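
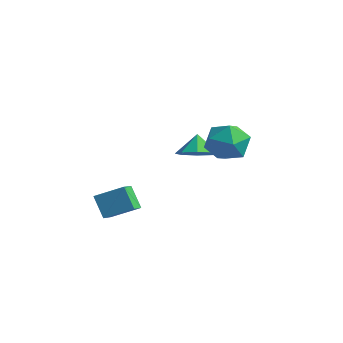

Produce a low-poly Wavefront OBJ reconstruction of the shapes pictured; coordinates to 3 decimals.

v -2.221 3.024 -1.438
v -1.624 2.423 -0.906
v -2.639 3.456 -0.482
v -1.296 3.095 -1.066
v -1.509 3.726 -1.444
v -2.139 3.945 -1.819
v -2.818 3.625 -1.97
v -3.146 2.952 -1.81
v -2.933 2.322 -1.432
v -2.303 2.103 -1.058
v -0.323 2.594 0.256
v 0.284 2.933 1.166
v 0.816 1.147 0.034
v 1.423 1.486 0.944
v 0.36 1.082 1.084
v -0.344 1.976 1.221
v 1.444 2.104 -0.021
v 0.74 2.998 0.116
v 1.377 2.63 0.995
v 0.707 1.999 1.678
v 0.393 2.081 -0.478
v -0.277 1.45 0.205
v -2.335 -3.189 -1.864
v -1.329 -2.345 -1.227
v -2.759 -2.364 -2.288
v -1.753 -1.519 -1.65
v -1.587 -3.321 -2.87
v -0.581 -2.476 -2.232
v -2.011 -2.495 -3.293
v -1.005 -1.651 -2.656
f 2 1 4
f 2 4 3
f 4 1 5
f 4 5 3
f 5 1 6
f 5 6 3
f 6 1 7
f 6 7 3
f 7 1 8
f 7 8 3
f 8 1 9
f 8 9 3
f 9 1 10
f 9 10 3
f 10 1 2
f 10 2 3
f 11 22 16
f 11 16 12
f 11 12 18
f 11 18 21
f 11 21 22
f 12 16 20
f 16 22 15
f 22 21 13
f 21 18 17
f 18 12 19
f 14 20 15
f 14 15 13
f 14 13 17
f 14 17 19
f 14 19 20
f 15 20 16
f 13 15 22
f 17 13 21
f 19 17 18
f 20 19 12
f 24 26 23
f 27 24 23
f 23 26 25
f 25 27 23
f 24 30 26
f 28 24 27
f 28 30 24
f 26 30 25
f 29 27 25
f 25 30 29
f 29 28 27
f 30 28 29



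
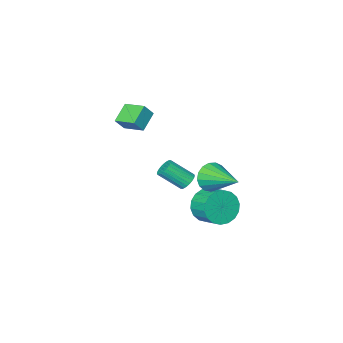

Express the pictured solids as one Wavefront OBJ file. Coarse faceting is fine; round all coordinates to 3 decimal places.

v -1.926 1.853 1.724
v -1.547 1.605 2.491
v -2.054 3.847 2.436
v -1.217 1.714 2.245
v -1.049 1.855 1.879
v -1.082 1.996 1.479
v -1.308 2.104 1.134
v -1.676 2.155 0.925
v -2.101 2.137 0.899
v -2.485 2.054 1.062
v -2.742 1.925 1.377
v -2.811 1.78 1.771
v -2.678 1.651 2.155
v -2.372 1.569 2.44
v -1.964 1.552 2.561
v -1.877 1.648 -0.429
v -1.513 2.026 -1.327
v -1.519 3.17 -0.849
v -1.883 2.792 0.049
v -1.972 2.048 -1.385
v -1.978 3.191 -0.906
v -2.412 1.99 -1.253
v -2.418 3.134 -0.774
v -2.746 1.865 -0.958
v -2.752 3.009 -0.48
v -2.908 1.697 -0.559
v -2.914 2.841 -0.08
v -2.866 1.519 -0.134
v -2.872 2.663 0.345
v -2.628 1.367 0.233
v -2.634 2.511 0.712
v -2.241 1.27 0.469
v -2.247 2.414 0.947
v -1.782 1.249 0.526
v -1.788 2.392 1.005
v -1.342 1.306 0.394
v -1.348 2.45 0.873
v -1.008 1.431 0.1
v -1.014 2.575 0.578
v -0.846 1.599 -0.3
v -0.852 2.743 0.179
v -0.888 1.777 -0.725
v -0.894 2.921 -0.246
v -1.126 1.929 -1.092
v -1.132 3.073 -0.613
v -1.034 1.081 1.302
v -0.717 1.514 1.358
v 0.152 0.752 2.315
v -0.166 0.319 2.258
v -0.858 1.546 1.512
v 0.011 0.784 2.468
v -1.025 1.507 1.633
v -0.157 0.745 2.59
v -1.194 1.404 1.704
v -0.326 0.641 2.661
v -1.339 1.251 1.714
v -0.47 0.489 2.67
v -1.438 1.072 1.661
v -0.569 0.31 2.617
v -1.475 0.895 1.553
v -0.606 0.133 2.51
v -1.444 0.746 1.407
v -0.576 -0.016 2.364
v -1.352 0.648 1.245
v -0.483 -0.114 2.202
v -1.211 0.616 1.092
v -0.342 -0.146 2.048
v -1.043 0.655 0.97
v -0.175 -0.107 1.927
v -0.874 0.759 0.899
v -0.006 -0.004 1.856
v -0.73 0.911 0.89
v 0.139 0.149 1.846
v -0.631 1.09 0.943
v 0.238 0.328 1.899
v -0.594 1.267 1.05
v 0.275 0.505 2.007
v -0.624 1.416 1.196
v 0.244 0.654 2.153
v -0.676 -3.966 2.649
v -1.611 -4.435 3.334
v -1.048 -2.762 2.966
v -1.983 -3.23 3.651
v -0.137 -3.99 3.369
v -1.072 -4.458 4.054
v -0.509 -2.785 3.686
v -1.444 -3.254 4.371
f 2 1 4
f 2 4 3
f 4 1 5
f 4 5 3
f 5 1 6
f 5 6 3
f 6 1 7
f 6 7 3
f 7 1 8
f 7 8 3
f 8 1 9
f 8 9 3
f 9 1 10
f 9 10 3
f 10 1 11
f 10 11 3
f 11 1 12
f 11 12 3
f 12 1 13
f 12 13 3
f 13 1 14
f 13 14 3
f 14 1 15
f 14 15 3
f 15 1 2
f 15 2 3
f 17 16 20
f 17 20 18
f 18 20 21
f 18 21 19
f 20 16 22
f 20 22 21
f 21 22 23
f 21 23 19
f 22 16 24
f 22 24 23
f 23 24 25
f 23 25 19
f 24 16 26
f 24 26 25
f 25 26 27
f 25 27 19
f 26 16 28
f 26 28 27
f 27 28 29
f 27 29 19
f 28 16 30
f 28 30 29
f 29 30 31
f 29 31 19
f 30 16 32
f 30 32 31
f 31 32 33
f 31 33 19
f 32 16 34
f 32 34 33
f 33 34 35
f 33 35 19
f 34 16 36
f 34 36 35
f 35 36 37
f 35 37 19
f 36 16 38
f 36 38 37
f 37 38 39
f 37 39 19
f 38 16 40
f 38 40 39
f 39 40 41
f 39 41 19
f 40 16 42
f 40 42 41
f 41 42 43
f 41 43 19
f 42 16 44
f 42 44 43
f 43 44 45
f 43 45 19
f 44 16 17
f 44 17 45
f 45 17 18
f 45 18 19
f 47 46 50
f 47 50 48
f 48 50 51
f 48 51 49
f 50 46 52
f 50 52 51
f 51 52 53
f 51 53 49
f 52 46 54
f 52 54 53
f 53 54 55
f 53 55 49
f 54 46 56
f 54 56 55
f 55 56 57
f 55 57 49
f 56 46 58
f 56 58 57
f 57 58 59
f 57 59 49
f 58 46 60
f 58 60 59
f 59 60 61
f 59 61 49
f 60 46 62
f 60 62 61
f 61 62 63
f 61 63 49
f 62 46 64
f 62 64 63
f 63 64 65
f 63 65 49
f 64 46 66
f 64 66 65
f 65 66 67
f 65 67 49
f 66 46 68
f 66 68 67
f 67 68 69
f 67 69 49
f 68 46 70
f 68 70 69
f 69 70 71
f 69 71 49
f 70 46 72
f 70 72 71
f 71 72 73
f 71 73 49
f 72 46 74
f 72 74 73
f 73 74 75
f 73 75 49
f 74 46 76
f 74 76 75
f 75 76 77
f 75 77 49
f 76 46 78
f 76 78 77
f 77 78 79
f 77 79 49
f 78 46 47
f 78 47 79
f 79 47 48
f 79 48 49
f 81 83 80
f 84 81 80
f 80 83 82
f 82 84 80
f 81 87 83
f 85 81 84
f 85 87 81
f 83 87 82
f 86 84 82
f 82 87 86
f 86 85 84
f 87 85 86



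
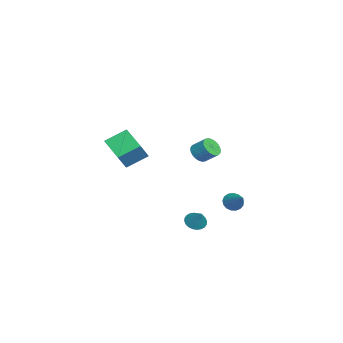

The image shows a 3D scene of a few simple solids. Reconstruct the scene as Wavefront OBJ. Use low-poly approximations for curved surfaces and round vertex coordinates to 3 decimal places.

v 3.376 -3.017 3.903
v 3.003 -1.869 4.571
v 2.594 -2.64 2.817
v 2.221 -1.491 3.485
v 4.619 -2.249 3.275
v 4.246 -1.1 3.943
v 3.837 -1.871 2.189
v 3.464 -0.723 2.857
v -3.803 1.864 -0.344
v -3.33 2.052 -0.795
v -2.984 2.784 -0.127
v -3.457 2.596 0.324
v -3.532 2.209 -0.863
v -3.186 2.942 -0.195
v -3.775 2.314 -0.852
v -3.43 3.047 -0.185
v -4.023 2.351 -0.764
v -3.677 3.083 -0.096
v -4.237 2.313 -0.612
v -3.891 3.046 0.056
v -4.385 2.207 -0.419
v -4.039 2.94 0.249
v -4.444 2.049 -0.215
v -4.099 2.781 0.453
v -4.406 1.862 -0.03
v -4.06 2.595 0.638
v -4.276 1.676 0.107
v -3.93 2.408 0.775
v -4.074 1.518 0.175
v -3.728 2.251 0.843
v -3.83 1.413 0.165
v -3.485 2.146 0.832
v -3.583 1.377 0.076
v -3.237 2.109 0.744
v -3.369 1.414 -0.076
v -3.023 2.147 0.592
v -3.221 1.52 -0.269
v -2.875 2.253 0.399
v -3.161 1.679 -0.473
v -2.816 2.411 0.195
v -3.2 1.865 -0.658
v -2.854 2.598 0.01
v 1.192 3.73 -1.666
v 1.589 3.606 -2.111
v 2.368 4.23 -0.754
v 1.511 3.883 -2.162
v 1.36 4.124 -2.099
v 1.17 4.276 -1.937
v 0.985 4.302 -1.713
v 0.848 4.197 -1.478
v 0.789 3.985 -1.286
v 0.822 3.715 -1.18
v 0.94 3.448 -1.187
v 1.116 3.246 -1.302
v 1.309 3.154 -1.501
v 1.475 3.195 -1.738
v 1.576 3.358 -1.958
v 0.935 1.718 -3.314
v 1.325 2.04 -3.707
v 1.605 2.042 -2.386
v 1.158 2.216 -3.649
v 0.957 2.317 -3.539
v 0.753 2.326 -3.396
v 0.577 2.243 -3.239
v 0.455 2.08 -3.095
v 0.407 1.861 -2.984
v 0.439 1.621 -2.923
v 0.546 1.396 -2.922
v 0.713 1.22 -2.98
v 0.913 1.119 -3.09
v 1.117 1.11 -3.233
v 1.294 1.193 -3.389
v 1.415 1.356 -3.534
v 1.464 1.574 -3.645
v 1.432 1.814 -3.706
f 2 4 1
f 5 2 1
f 1 4 3
f 3 5 1
f 2 8 4
f 6 2 5
f 6 8 2
f 4 8 3
f 7 5 3
f 3 8 7
f 7 6 5
f 8 6 7
f 10 9 13
f 10 13 11
f 11 13 14
f 11 14 12
f 13 9 15
f 13 15 14
f 14 15 16
f 14 16 12
f 15 9 17
f 15 17 16
f 16 17 18
f 16 18 12
f 17 9 19
f 17 19 18
f 18 19 20
f 18 20 12
f 19 9 21
f 19 21 20
f 20 21 22
f 20 22 12
f 21 9 23
f 21 23 22
f 22 23 24
f 22 24 12
f 23 9 25
f 23 25 24
f 24 25 26
f 24 26 12
f 25 9 27
f 25 27 26
f 26 27 28
f 26 28 12
f 27 9 29
f 27 29 28
f 28 29 30
f 28 30 12
f 29 9 31
f 29 31 30
f 30 31 32
f 30 32 12
f 31 9 33
f 31 33 32
f 32 33 34
f 32 34 12
f 33 9 35
f 33 35 34
f 34 35 36
f 34 36 12
f 35 9 37
f 35 37 36
f 36 37 38
f 36 38 12
f 37 9 39
f 37 39 38
f 38 39 40
f 38 40 12
f 39 9 41
f 39 41 40
f 40 41 42
f 40 42 12
f 41 9 10
f 41 10 42
f 42 10 11
f 42 11 12
f 44 43 46
f 44 46 45
f 46 43 47
f 46 47 45
f 47 43 48
f 47 48 45
f 48 43 49
f 48 49 45
f 49 43 50
f 49 50 45
f 50 43 51
f 50 51 45
f 51 43 52
f 51 52 45
f 52 43 53
f 52 53 45
f 53 43 54
f 53 54 45
f 54 43 55
f 54 55 45
f 55 43 56
f 55 56 45
f 56 43 57
f 56 57 45
f 57 43 44
f 57 44 45
f 59 58 61
f 59 61 60
f 61 58 62
f 61 62 60
f 62 58 63
f 62 63 60
f 63 58 64
f 63 64 60
f 64 58 65
f 64 65 60
f 65 58 66
f 65 66 60
f 66 58 67
f 66 67 60
f 67 58 68
f 67 68 60
f 68 58 69
f 68 69 60
f 69 58 70
f 69 70 60
f 70 58 71
f 70 71 60
f 71 58 72
f 71 72 60
f 72 58 73
f 72 73 60
f 73 58 74
f 73 74 60
f 74 58 75
f 74 75 60
f 75 58 59
f 75 59 60



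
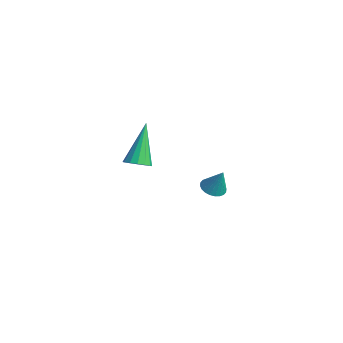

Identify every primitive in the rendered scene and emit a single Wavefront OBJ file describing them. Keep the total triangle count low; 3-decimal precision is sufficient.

v 3.494 2.417 -0.436
v 3.975 2.58 -0.648
v 3.886 2.603 0.596
v 3.868 2.765 -0.641
v 3.703 2.898 -0.602
v 3.507 2.957 -0.538
v 3.309 2.935 -0.459
v 3.139 2.833 -0.376
v 3.023 2.668 -0.303
v 2.979 2.465 -0.25
v 3.013 2.255 -0.225
v 3.121 2.069 -0.232
v 3.285 1.936 -0.271
v 3.481 1.877 -0.334
v 3.679 1.9 -0.414
v 3.849 2.001 -0.496
v 3.965 2.166 -0.57
v 4.009 2.369 -0.623
v -1.932 2.379 -2.225
v -1.372 2.396 -1.96
v -2.768 3.381 -0.515
v -1.391 2.668 -2.129
v -1.556 2.862 -2.324
v -1.822 2.928 -2.492
v -2.117 2.846 -2.588
v -2.362 2.639 -2.587
v -2.492 2.363 -2.489
v -2.472 2.091 -2.32
v -2.308 1.896 -2.125
v -2.042 1.831 -1.957
v -1.747 1.913 -1.861
v -1.502 2.119 -1.862
f 2 1 4
f 2 4 3
f 4 1 5
f 4 5 3
f 5 1 6
f 5 6 3
f 6 1 7
f 6 7 3
f 7 1 8
f 7 8 3
f 8 1 9
f 8 9 3
f 9 1 10
f 9 10 3
f 10 1 11
f 10 11 3
f 11 1 12
f 11 12 3
f 12 1 13
f 12 13 3
f 13 1 14
f 13 14 3
f 14 1 15
f 14 15 3
f 15 1 16
f 15 16 3
f 16 1 17
f 16 17 3
f 17 1 18
f 17 18 3
f 18 1 2
f 18 2 3
f 20 19 22
f 20 22 21
f 22 19 23
f 22 23 21
f 23 19 24
f 23 24 21
f 24 19 25
f 24 25 21
f 25 19 26
f 25 26 21
f 26 19 27
f 26 27 21
f 27 19 28
f 27 28 21
f 28 19 29
f 28 29 21
f 29 19 30
f 29 30 21
f 30 19 31
f 30 31 21
f 31 19 32
f 31 32 21
f 32 19 20
f 32 20 21



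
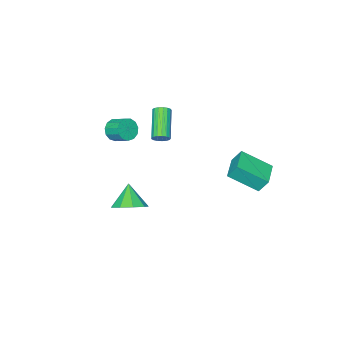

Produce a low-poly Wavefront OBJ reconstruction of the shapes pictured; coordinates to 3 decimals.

v -0.403 -4.317 3.55
v -0.111 -4.004 2.934
v -0.164 -3.05 3.394
v -0.457 -3.363 4.01
v -0.531 -4.001 2.882
v -0.584 -3.048 3.341
v -0.909 -4.099 3.041
v -0.963 -3.146 3.501
v -1.128 -4.266 3.362
v -1.181 -3.313 3.822
v -1.116 -4.449 3.743
v -1.169 -3.496 4.203
v -0.878 -4.59 4.062
v -0.931 -3.637 4.522
v -0.49 -4.644 4.219
v -0.543 -3.691 4.679
v -0.074 -4.594 4.164
v -0.127 -3.641 4.624
v 0.238 -4.456 3.913
v 0.185 -3.503 4.373
v 0.345 -4.274 3.548
v 0.292 -3.32 4.008
v 0.215 -4.105 3.183
v 0.162 -3.152 3.643
v -3.034 -3.408 1.982
v -2.847 -3.131 2.406
v -4.079 -4.255 3.682
v -4.266 -4.532 3.258
v -3.052 -2.994 2.329
v -4.284 -4.118 3.605
v -3.253 -2.952 2.172
v -4.485 -4.076 3.448
v -3.404 -3.015 1.971
v -4.636 -4.139 3.247
v -3.47 -3.167 1.773
v -4.702 -4.291 3.049
v -3.436 -3.375 1.623
v -4.668 -4.499 2.899
v -3.31 -3.59 1.555
v -4.542 -4.714 2.831
v -3.121 -3.764 1.585
v -4.353 -4.888 2.861
v -2.912 -3.856 1.706
v -4.144 -4.98 2.982
v -2.73 -3.845 1.89
v -3.963 -4.969 3.166
v -2.619 -3.735 2.095
v -3.851 -4.859 3.371
v -2.602 -3.549 2.274
v -3.835 -4.673 3.55
v -2.685 -3.331 2.387
v -3.917 -4.455 3.663
v -3.727 1.274 2.121
v -3.97 1.755 2.963
v -4.749 2.634 1.05
v -4.992 3.114 1.892
v -2.348 2.206 1.988
v -2.591 2.686 2.83
v -3.37 3.565 0.917
v -3.613 4.046 1.759
v 1.684 -1.151 -0.106
v 2.113 -0.424 0.484
v 1.076 -1.809 1.146
v 1.47 -0.22 0.279
v 0.927 -0.452 -0.106
v 0.739 -1.011 -0.491
v 0.992 -1.635 -0.696
v 1.569 -2.033 -0.625
v 2.2 -2.018 -0.312
v 2.589 -1.597 0.098
v 2.555 -0.968 0.412
f 2 1 5
f 2 5 3
f 3 5 6
f 3 6 4
f 5 1 7
f 5 7 6
f 6 7 8
f 6 8 4
f 7 1 9
f 7 9 8
f 8 9 10
f 8 10 4
f 9 1 11
f 9 11 10
f 10 11 12
f 10 12 4
f 11 1 13
f 11 13 12
f 12 13 14
f 12 14 4
f 13 1 15
f 13 15 14
f 14 15 16
f 14 16 4
f 15 1 17
f 15 17 16
f 16 17 18
f 16 18 4
f 17 1 19
f 17 19 18
f 18 19 20
f 18 20 4
f 19 1 21
f 19 21 20
f 20 21 22
f 20 22 4
f 21 1 23
f 21 23 22
f 22 23 24
f 22 24 4
f 23 1 2
f 23 2 24
f 24 2 3
f 24 3 4
f 26 25 29
f 26 29 27
f 27 29 30
f 27 30 28
f 29 25 31
f 29 31 30
f 30 31 32
f 30 32 28
f 31 25 33
f 31 33 32
f 32 33 34
f 32 34 28
f 33 25 35
f 33 35 34
f 34 35 36
f 34 36 28
f 35 25 37
f 35 37 36
f 36 37 38
f 36 38 28
f 37 25 39
f 37 39 38
f 38 39 40
f 38 40 28
f 39 25 41
f 39 41 40
f 40 41 42
f 40 42 28
f 41 25 43
f 41 43 42
f 42 43 44
f 42 44 28
f 43 25 45
f 43 45 44
f 44 45 46
f 44 46 28
f 45 25 47
f 45 47 46
f 46 47 48
f 46 48 28
f 47 25 49
f 47 49 48
f 48 49 50
f 48 50 28
f 49 25 51
f 49 51 50
f 50 51 52
f 50 52 28
f 51 25 26
f 51 26 52
f 52 26 27
f 52 27 28
f 54 56 53
f 57 54 53
f 53 56 55
f 55 57 53
f 54 60 56
f 58 54 57
f 58 60 54
f 56 60 55
f 59 57 55
f 55 60 59
f 59 58 57
f 60 58 59
f 62 61 64
f 62 64 63
f 64 61 65
f 64 65 63
f 65 61 66
f 65 66 63
f 66 61 67
f 66 67 63
f 67 61 68
f 67 68 63
f 68 61 69
f 68 69 63
f 69 61 70
f 69 70 63
f 70 61 71
f 70 71 63
f 71 61 62
f 71 62 63



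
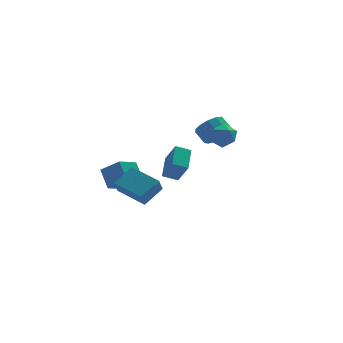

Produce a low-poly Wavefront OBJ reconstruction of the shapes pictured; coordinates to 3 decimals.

v -4.326 -2.618 -0.993
v -3.143 -2.047 -0.209
v -3.975 -2.119 -1.885
v -2.792 -1.549 -1.1
v -3.248 -4.211 -1.46
v -2.065 -3.641 -0.675
v -2.897 -3.713 -2.351
v -1.714 -3.142 -1.567
v -2.369 1.764 -3.133
v -2.528 2.797 -2.086
v -3.321 2.513 -4.018
v -3.48 3.547 -2.971
v -1.16 2.573 -3.749
v -1.319 3.607 -2.702
v -2.112 3.323 -4.634
v -2.271 4.356 -3.587
v 3.22 2.091 -0.441
v 4.136 2.222 -0.12
v 3.817 2.98 0.483
v 2.9 2.849 0.161
v 4.078 2.548 -0.562
v 3.758 3.307 0.041
v 3.747 2.73 -0.965
v 3.428 3.488 -0.362
v 3.249 2.708 -1.202
v 2.929 3.466 -0.599
v 2.742 2.491 -1.198
v 2.422 3.249 -0.595
v 2.386 2.146 -0.953
v 2.066 2.904 -0.35
v 2.295 1.784 -0.546
v 1.975 2.542 0.057
v 2.498 1.52 -0.106
v 2.178 2.278 0.497
v 2.93 1.436 0.228
v 2.61 2.195 0.831
v 3.454 1.561 0.349
v 3.134 2.319 0.952
v 3.904 1.854 0.219
v 3.584 2.612 0.822
v 2.793 1.03 -0.353
v 3.58 0.567 -0.304
v 2.34 0.393 0.904
v 3.127 -0.07 0.953
v 3.121 0.836 1.077
v 3.401 1.23 0.3
v 2.519 -0.27 0.3
v 2.799 0.124 -0.477
v 3.411 -0.237 0.1
v 3.783 0.447 0.58
v 2.137 0.513 0.02
v 2.509 1.197 0.5
v -2.023 -4.089 -0.099
v -1.698 -4.88 1.145
v -1.444 -2.785 0.579
v -1.118 -3.576 1.823
v -1.182 -4.284 -0.443
v -0.856 -5.075 0.801
v -0.602 -2.98 0.235
v -0.277 -3.771 1.479
f 2 4 1
f 5 2 1
f 1 4 3
f 3 5 1
f 2 8 4
f 6 2 5
f 6 8 2
f 4 8 3
f 7 5 3
f 3 8 7
f 7 6 5
f 8 6 7
f 10 12 9
f 13 10 9
f 9 12 11
f 11 13 9
f 10 16 12
f 14 10 13
f 14 16 10
f 12 16 11
f 15 13 11
f 11 16 15
f 15 14 13
f 16 14 15
f 18 17 21
f 18 21 19
f 19 21 22
f 19 22 20
f 21 17 23
f 21 23 22
f 22 23 24
f 22 24 20
f 23 17 25
f 23 25 24
f 24 25 26
f 24 26 20
f 25 17 27
f 25 27 26
f 26 27 28
f 26 28 20
f 27 17 29
f 27 29 28
f 28 29 30
f 28 30 20
f 29 17 31
f 29 31 30
f 30 31 32
f 30 32 20
f 31 17 33
f 31 33 32
f 32 33 34
f 32 34 20
f 33 17 35
f 33 35 34
f 34 35 36
f 34 36 20
f 35 17 37
f 35 37 36
f 36 37 38
f 36 38 20
f 37 17 39
f 37 39 38
f 38 39 40
f 38 40 20
f 39 17 18
f 39 18 40
f 40 18 19
f 40 19 20
f 41 52 46
f 41 46 42
f 41 42 48
f 41 48 51
f 41 51 52
f 42 46 50
f 46 52 45
f 52 51 43
f 51 48 47
f 48 42 49
f 44 50 45
f 44 45 43
f 44 43 47
f 44 47 49
f 44 49 50
f 45 50 46
f 43 45 52
f 47 43 51
f 49 47 48
f 50 49 42
f 54 56 53
f 57 54 53
f 53 56 55
f 55 57 53
f 54 60 56
f 58 54 57
f 58 60 54
f 56 60 55
f 59 57 55
f 55 60 59
f 59 58 57
f 60 58 59



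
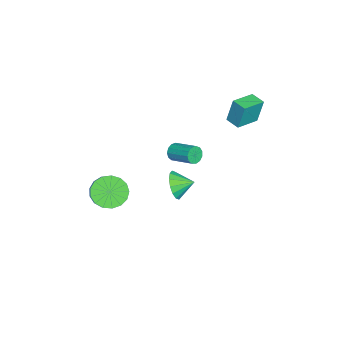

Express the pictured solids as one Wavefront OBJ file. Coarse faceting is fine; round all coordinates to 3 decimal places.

v -0.804 0.438 -3.406
v -0.389 0.136 -2.525
v -0.876 1.542 -2.994
v 0.02 0.276 -2.828
v 0.209 0.459 -3.286
v 0.126 0.637 -3.776
v -0.206 0.762 -4.167
v -0.699 0.8 -4.354
v -1.219 0.741 -4.288
v -1.628 0.601 -3.985
v -1.817 0.417 -3.527
v -1.734 0.24 -3.037
v -1.402 0.115 -2.646
v -0.909 0.077 -2.458
v -3.291 2.97 0.959
v -3.405 3.313 2.62
v -4.576 3.899 0.679
v -4.69 4.242 2.34
v -2.71 3.738 0.84
v -2.824 4.081 2.501
v -3.995 4.667 0.56
v -4.109 5.01 2.221
v 0.86 0.708 1.19
v 1.077 0.388 1.649
v 1.817 1.692 2.209
v 1.6 2.012 1.75
v 1.305 0.365 1.401
v 2.045 1.669 1.96
v 1.392 0.451 1.086
v 2.132 1.755 1.645
v 1.31 0.619 0.804
v 2.05 1.923 1.363
v 1.086 0.814 0.644
v 1.825 2.118 1.204
v 0.789 0.977 0.658
v 1.529 2.28 1.218
v 0.515 1.053 0.841
v 1.255 2.357 1.401
v 0.351 1.02 1.135
v 1.09 2.324 1.694
v 0.348 0.888 1.446
v 1.088 2.192 2.006
v 0.508 0.699 1.676
v 1.248 2.003 2.236
v 0.78 0.513 1.752
v 1.519 1.817 2.311
v 3.008 -2.658 -1.126
v 3.696 -3.333 -1.635
v 4.82 -2.997 -0.563
v 4.132 -2.322 -0.054
v 3.778 -2.873 -1.867
v 4.903 -2.536 -0.794
v 3.685 -2.364 -1.928
v 4.809 -2.027 -0.856
v 3.436 -1.922 -1.806
v 4.56 -1.585 -0.734
v 3.089 -1.649 -1.528
v 4.213 -1.312 -0.456
v 2.723 -1.607 -1.158
v 3.848 -1.27 -0.086
v 2.423 -1.806 -0.781
v 3.547 -1.469 0.292
v 2.257 -2.2 -0.483
v 3.381 -1.863 0.59
v 2.262 -2.7 -0.332
v 3.387 -2.363 0.741
v 2.439 -3.19 -0.363
v 3.563 -2.853 0.709
v 2.746 -3.558 -0.569
v 3.87 -3.221 0.503
v 3.113 -3.72 -0.903
v 4.237 -3.383 0.17
v 3.455 -3.639 -1.288
v 4.58 -3.302 -0.215
f 2 1 4
f 2 4 3
f 4 1 5
f 4 5 3
f 5 1 6
f 5 6 3
f 6 1 7
f 6 7 3
f 7 1 8
f 7 8 3
f 8 1 9
f 8 9 3
f 9 1 10
f 9 10 3
f 10 1 11
f 10 11 3
f 11 1 12
f 11 12 3
f 12 1 13
f 12 13 3
f 13 1 14
f 13 14 3
f 14 1 2
f 14 2 3
f 16 18 15
f 19 16 15
f 15 18 17
f 17 19 15
f 16 22 18
f 20 16 19
f 20 22 16
f 18 22 17
f 21 19 17
f 17 22 21
f 21 20 19
f 22 20 21
f 24 23 27
f 24 27 25
f 25 27 28
f 25 28 26
f 27 23 29
f 27 29 28
f 28 29 30
f 28 30 26
f 29 23 31
f 29 31 30
f 30 31 32
f 30 32 26
f 31 23 33
f 31 33 32
f 32 33 34
f 32 34 26
f 33 23 35
f 33 35 34
f 34 35 36
f 34 36 26
f 35 23 37
f 35 37 36
f 36 37 38
f 36 38 26
f 37 23 39
f 37 39 38
f 38 39 40
f 38 40 26
f 39 23 41
f 39 41 40
f 40 41 42
f 40 42 26
f 41 23 43
f 41 43 42
f 42 43 44
f 42 44 26
f 43 23 45
f 43 45 44
f 44 45 46
f 44 46 26
f 45 23 24
f 45 24 46
f 46 24 25
f 46 25 26
f 48 47 51
f 48 51 49
f 49 51 52
f 49 52 50
f 51 47 53
f 51 53 52
f 52 53 54
f 52 54 50
f 53 47 55
f 53 55 54
f 54 55 56
f 54 56 50
f 55 47 57
f 55 57 56
f 56 57 58
f 56 58 50
f 57 47 59
f 57 59 58
f 58 59 60
f 58 60 50
f 59 47 61
f 59 61 60
f 60 61 62
f 60 62 50
f 61 47 63
f 61 63 62
f 62 63 64
f 62 64 50
f 63 47 65
f 63 65 64
f 64 65 66
f 64 66 50
f 65 47 67
f 65 67 66
f 66 67 68
f 66 68 50
f 67 47 69
f 67 69 68
f 68 69 70
f 68 70 50
f 69 47 71
f 69 71 70
f 70 71 72
f 70 72 50
f 71 47 73
f 71 73 72
f 72 73 74
f 72 74 50
f 73 47 48
f 73 48 74
f 74 48 49
f 74 49 50



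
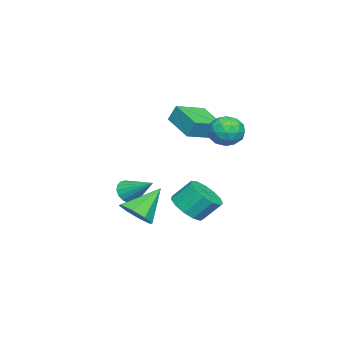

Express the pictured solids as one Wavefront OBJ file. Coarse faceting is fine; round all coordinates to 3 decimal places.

v -3.805 -2.428 2.962
v -3.81 -1.983 3.946
v -5.293 -1.371 2.475
v -5.299 -0.925 3.458
v -2.541 -0.955 2.302
v -2.547 -0.509 3.285
v -4.03 0.103 1.814
v -4.035 0.548 2.798
v -2.75 2.024 3.362
v -1.78 1.689 3.537
v -3.02 0.711 2.343
v -2.05 0.376 2.518
v -2.758 0.342 3.28
v -2.591 1.154 3.91
v -2.209 1.246 1.97
v -2.042 2.058 2.6
v -1.446 1.208 2.677
v -1.785 0.649 3.487
v -3.015 1.751 2.393
v -3.354 1.192 3.203
v -2.241 1.972 3.539
v -2.559 0.428 2.341
v -2.975 0.408 2.789
v -2.405 0.211 2.892
v -2.718 1.657 3.758
v -2.148 1.46 3.861
v -2.723 0.669 3.71
v -2.652 0.94 2.019
v -2.082 0.743 2.122
v -2.395 2.189 2.988
v -1.825 1.992 3.091
v -2.077 1.731 2.17
v -1.475 1.492 3.136
v -1.633 0.72 2.537
v -1.727 1.232 2.215
v -1.629 1.709 2.585
v -1.674 1.164 3.612
v -1.833 0.392 3.013
v -2.249 0.372 3.461
v -2.151 0.849 3.832
v -1.478 0.881 3.107
v -2.967 2.008 2.867
v -3.126 1.236 2.268
v -2.649 1.551 2.048
v -2.551 2.028 2.419
v -3.167 1.68 3.343
v -3.325 0.908 2.744
v -3.171 0.691 3.295
v -3.073 1.168 3.665
v -3.322 1.519 2.773
v 1.483 -2.305 -1.942
v 1.954 -2.901 -1.188
v 0.257 -1.395 -0.458
v 2.338 -2.187 -1.309
v 2.221 -1.543 -1.8
v 1.672 -1.345 -2.375
v 1.013 -1.709 -2.696
v 0.629 -2.423 -2.576
v 0.746 -3.067 -2.084
v 1.295 -3.265 -1.509
v -1.879 -3.952 -1.79
v -1.531 -4.429 -1.25
v -1.321 -2.388 -0.77
v -1.254 -4.362 -1.506
v -1.12 -4.201 -1.826
v -1.16 -3.983 -2.138
v -1.364 -3.758 -2.371
v -1.687 -3.577 -2.47
v -2.054 -3.483 -2.414
v -2.381 -3.496 -2.215
v -2.593 -3.614 -1.919
v -2.641 -3.809 -1.593
v -2.515 -4.037 -1.312
v -2.244 -4.246 -1.141
v -1.889 -4.387 -1.119
v 2.177 0.651 -0.891
v 3.021 1.241 -1.183
v 2.747 2.159 -0.121
v 1.903 1.569 0.171
v 2.549 1.456 -1.49
v 2.275 2.373 -0.428
v 1.959 1.415 -1.608
v 1.685 2.333 -0.545
v 1.438 1.132 -1.497
v 1.164 2.05 -0.435
v 1.152 0.696 -1.195
v 0.878 1.614 -0.133
v 1.191 0.246 -0.796
v 0.917 1.164 0.266
v 1.544 -0.075 -0.427
v 1.269 0.842 0.635
v 2.097 -0.166 -0.205
v 1.823 0.751 0.857
v 2.676 0.002 -0.202
v 2.401 0.92 0.86
v 3.096 0.377 -0.417
v 2.822 1.295 0.645
v 3.225 0.839 -0.782
v 2.951 1.756 0.28
f 2 4 1
f 5 2 1
f 1 4 3
f 3 5 1
f 2 8 4
f 6 2 5
f 6 8 2
f 4 8 3
f 7 5 3
f 3 8 7
f 7 6 5
f 8 6 7
f 9 46 25
f 46 20 49
f 25 49 14
f 46 49 25
f 9 25 21
f 25 14 26
f 21 26 10
f 25 26 21
f 9 21 30
f 21 10 31
f 30 31 16
f 21 31 30
f 9 30 42
f 30 16 45
f 42 45 19
f 30 45 42
f 9 42 46
f 42 19 50
f 46 50 20
f 42 50 46
f 10 26 37
f 26 14 40
f 37 40 18
f 26 40 37
f 14 49 27
f 49 20 48
f 27 48 13
f 49 48 27
f 20 50 47
f 50 19 43
f 47 43 11
f 50 43 47
f 19 45 44
f 45 16 32
f 44 32 15
f 45 32 44
f 16 31 36
f 31 10 33
f 36 33 17
f 31 33 36
f 12 38 24
f 38 18 39
f 24 39 13
f 38 39 24
f 12 24 22
f 24 13 23
f 22 23 11
f 24 23 22
f 12 22 29
f 22 11 28
f 29 28 15
f 22 28 29
f 12 29 34
f 29 15 35
f 34 35 17
f 29 35 34
f 12 34 38
f 34 17 41
f 38 41 18
f 34 41 38
f 13 39 27
f 39 18 40
f 27 40 14
f 39 40 27
f 11 23 47
f 23 13 48
f 47 48 20
f 23 48 47
f 15 28 44
f 28 11 43
f 44 43 19
f 28 43 44
f 17 35 36
f 35 15 32
f 36 32 16
f 35 32 36
f 18 41 37
f 41 17 33
f 37 33 10
f 41 33 37
f 52 51 54
f 52 54 53
f 54 51 55
f 54 55 53
f 55 51 56
f 55 56 53
f 56 51 57
f 56 57 53
f 57 51 58
f 57 58 53
f 58 51 59
f 58 59 53
f 59 51 60
f 59 60 53
f 60 51 52
f 60 52 53
f 62 61 64
f 62 64 63
f 64 61 65
f 64 65 63
f 65 61 66
f 65 66 63
f 66 61 67
f 66 67 63
f 67 61 68
f 67 68 63
f 68 61 69
f 68 69 63
f 69 61 70
f 69 70 63
f 70 61 71
f 70 71 63
f 71 61 72
f 71 72 63
f 72 61 73
f 72 73 63
f 73 61 74
f 73 74 63
f 74 61 75
f 74 75 63
f 75 61 62
f 75 62 63
f 77 76 80
f 77 80 78
f 78 80 81
f 78 81 79
f 80 76 82
f 80 82 81
f 81 82 83
f 81 83 79
f 82 76 84
f 82 84 83
f 83 84 85
f 83 85 79
f 84 76 86
f 84 86 85
f 85 86 87
f 85 87 79
f 86 76 88
f 86 88 87
f 87 88 89
f 87 89 79
f 88 76 90
f 88 90 89
f 89 90 91
f 89 91 79
f 90 76 92
f 90 92 91
f 91 92 93
f 91 93 79
f 92 76 94
f 92 94 93
f 93 94 95
f 93 95 79
f 94 76 96
f 94 96 95
f 95 96 97
f 95 97 79
f 96 76 98
f 96 98 97
f 97 98 99
f 97 99 79
f 98 76 77
f 98 77 99
f 99 77 78
f 99 78 79



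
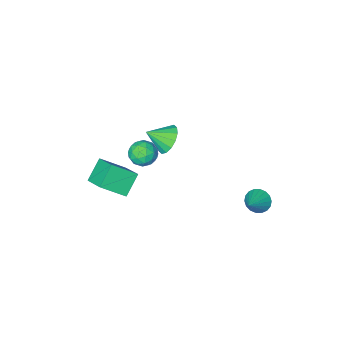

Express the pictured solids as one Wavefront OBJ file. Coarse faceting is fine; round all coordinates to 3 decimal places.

v 2.693 -4.434 -2.894
v 2.744 -3.177 -2.173
v 3.533 -3.999 -3.711
v 3.584 -2.742 -2.99
v 3.736 -4.938 -2.09
v 3.787 -3.681 -1.369
v 4.576 -4.503 -2.907
v 4.627 -3.246 -2.186
v 3.145 -1.497 0.298
v 3.714 -1.495 0.696
v 2.666 -2.245 0.984
v 3.235 -2.243 1.382
v 2.827 -1.683 1.358
v 3.122 -1.22 0.934
v 3.258 -2.52 0.746
v 3.553 -2.057 0.322
v 3.783 -2.127 0.973
v 3.517 -1.61 1.351
v 2.863 -2.13 0.329
v 2.597 -1.613 0.707
v 3.471 -1.43 0.436
v 2.909 -2.31 1.244
v 2.669 -1.98 1.229
v 3.003 -1.979 1.463
v 3.124 -1.269 0.576
v 3.458 -1.268 0.81
v 2.937 -1.378 1.2
v 2.922 -2.472 0.87
v 3.256 -2.471 1.104
v 3.377 -1.761 0.217
v 3.711 -1.76 0.451
v 3.443 -2.362 0.48
v 3.846 -1.801 0.833
v 3.565 -2.241 1.237
v 3.578 -2.403 0.863
v 3.752 -2.131 0.614
v 3.69 -1.497 1.056
v 3.408 -1.937 1.459
v 3.168 -1.607 1.445
v 3.342 -1.335 1.196
v 3.731 -1.868 1.219
v 2.972 -1.803 0.221
v 2.69 -2.243 0.624
v 3.038 -2.405 0.484
v 3.212 -2.133 0.235
v 2.815 -1.499 0.443
v 2.534 -1.939 0.847
v 2.628 -1.609 1.066
v 2.802 -1.337 0.817
v 2.649 -1.872 0.461
v -0.413 1.689 -1.273
v -0.161 1.932 -1.773
v 0.453 2.291 -0.547
v -0.348 2.116 -1.704
v -0.547 2.216 -1.549
v -0.72 2.212 -1.34
v -0.832 2.104 -1.118
v -0.861 1.914 -0.926
v -0.801 1.679 -0.803
v -0.664 1.447 -0.773
v -0.477 1.262 -0.843
v -0.278 1.162 -0.997
v -0.105 1.167 -1.207
v 0.007 1.274 -1.429
v 0.036 1.464 -1.621
v -0.024 1.699 -1.744
v 2.526 -0.901 2.376
v 2.789 -1.263 1.762
v 3.354 -1.299 2.964
v 2.963 -0.91 1.755
v 3.021 -0.555 1.914
v 2.945 -0.293 2.198
v 2.758 -0.194 2.529
v 2.508 -0.284 2.819
v 2.263 -0.54 2.991
v 2.089 -0.892 2.998
v 2.032 -1.247 2.838
v 2.107 -1.51 2.555
v 2.295 -1.609 2.223
v 2.544 -1.519 1.933
f 2 4 1
f 5 2 1
f 1 4 3
f 3 5 1
f 2 8 4
f 6 2 5
f 6 8 2
f 4 8 3
f 7 5 3
f 3 8 7
f 7 6 5
f 8 6 7
f 9 46 25
f 46 20 49
f 25 49 14
f 46 49 25
f 9 25 21
f 25 14 26
f 21 26 10
f 25 26 21
f 9 21 30
f 21 10 31
f 30 31 16
f 21 31 30
f 9 30 42
f 30 16 45
f 42 45 19
f 30 45 42
f 9 42 46
f 42 19 50
f 46 50 20
f 42 50 46
f 10 26 37
f 26 14 40
f 37 40 18
f 26 40 37
f 14 49 27
f 49 20 48
f 27 48 13
f 49 48 27
f 20 50 47
f 50 19 43
f 47 43 11
f 50 43 47
f 19 45 44
f 45 16 32
f 44 32 15
f 45 32 44
f 16 31 36
f 31 10 33
f 36 33 17
f 31 33 36
f 12 38 24
f 38 18 39
f 24 39 13
f 38 39 24
f 12 24 22
f 24 13 23
f 22 23 11
f 24 23 22
f 12 22 29
f 22 11 28
f 29 28 15
f 22 28 29
f 12 29 34
f 29 15 35
f 34 35 17
f 29 35 34
f 12 34 38
f 34 17 41
f 38 41 18
f 34 41 38
f 13 39 27
f 39 18 40
f 27 40 14
f 39 40 27
f 11 23 47
f 23 13 48
f 47 48 20
f 23 48 47
f 15 28 44
f 28 11 43
f 44 43 19
f 28 43 44
f 17 35 36
f 35 15 32
f 36 32 16
f 35 32 36
f 18 41 37
f 41 17 33
f 37 33 10
f 41 33 37
f 52 51 54
f 52 54 53
f 54 51 55
f 54 55 53
f 55 51 56
f 55 56 53
f 56 51 57
f 56 57 53
f 57 51 58
f 57 58 53
f 58 51 59
f 58 59 53
f 59 51 60
f 59 60 53
f 60 51 61
f 60 61 53
f 61 51 62
f 61 62 53
f 62 51 63
f 62 63 53
f 63 51 64
f 63 64 53
f 64 51 65
f 64 65 53
f 65 51 66
f 65 66 53
f 66 51 52
f 66 52 53
f 68 67 70
f 68 70 69
f 70 67 71
f 70 71 69
f 71 67 72
f 71 72 69
f 72 67 73
f 72 73 69
f 73 67 74
f 73 74 69
f 74 67 75
f 74 75 69
f 75 67 76
f 75 76 69
f 76 67 77
f 76 77 69
f 77 67 78
f 77 78 69
f 78 67 79
f 78 79 69
f 79 67 80
f 79 80 69
f 80 67 68
f 80 68 69



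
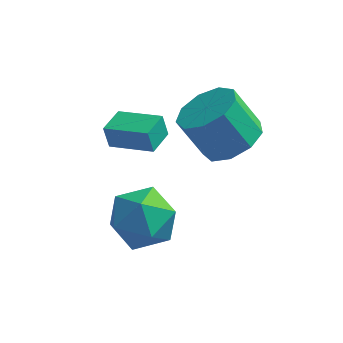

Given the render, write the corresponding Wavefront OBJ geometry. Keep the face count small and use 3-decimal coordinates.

v -0.434 2.104 -1.212
v 0.274 2.774 -0.824
v -0.577 2.907 0.501
v -1.286 2.236 0.112
v -0.232 3.134 -1.185
v -1.083 3.266 0.139
v -0.833 3.011 -1.559
v -1.684 3.144 -0.235
v -1.247 2.464 -1.771
v -2.099 2.596 -0.447
v -1.281 1.748 -1.721
v -2.133 1.881 -0.397
v -0.919 1.199 -1.433
v -1.77 1.331 -0.109
v -0.33 1.073 -1.042
v -1.181 1.205 0.282
v 0.21 1.429 -0.73
v -0.641 1.562 0.594
v 0.449 2.101 -0.644
v -0.403 2.234 0.68
v -4.076 1.428 -1.567
v -4.269 1.529 -0.797
v -3.823 2.383 -1.63
v -4.017 2.485 -0.86
v -2.643 1.075 -1.16
v -2.837 1.177 -0.39
v -2.391 2.031 -1.223
v -2.584 2.132 -0.453
v -3.486 -0.432 -1.97
v -2.464 0.094 -1.844
v -2.756 -1.534 -3.296
v -1.734 -1.008 -3.17
v -2.143 -1.686 -2.327
v -2.594 -1.005 -1.508
v -2.626 -0.435 -3.632
v -3.077 0.246 -2.813
v -1.932 0.092 -2.872
v -1.634 -0.681 -2.065
v -3.586 -0.759 -3.075
v -3.288 -1.532 -2.268
f 2 1 5
f 2 5 3
f 3 5 6
f 3 6 4
f 5 1 7
f 5 7 6
f 6 7 8
f 6 8 4
f 7 1 9
f 7 9 8
f 8 9 10
f 8 10 4
f 9 1 11
f 9 11 10
f 10 11 12
f 10 12 4
f 11 1 13
f 11 13 12
f 12 13 14
f 12 14 4
f 13 1 15
f 13 15 14
f 14 15 16
f 14 16 4
f 15 1 17
f 15 17 16
f 16 17 18
f 16 18 4
f 17 1 19
f 17 19 18
f 18 19 20
f 18 20 4
f 19 1 2
f 19 2 20
f 20 2 3
f 20 3 4
f 22 24 21
f 25 22 21
f 21 24 23
f 23 25 21
f 22 28 24
f 26 22 25
f 26 28 22
f 24 28 23
f 27 25 23
f 23 28 27
f 27 26 25
f 28 26 27
f 29 40 34
f 29 34 30
f 29 30 36
f 29 36 39
f 29 39 40
f 30 34 38
f 34 40 33
f 40 39 31
f 39 36 35
f 36 30 37
f 32 38 33
f 32 33 31
f 32 31 35
f 32 35 37
f 32 37 38
f 33 38 34
f 31 33 40
f 35 31 39
f 37 35 36
f 38 37 30



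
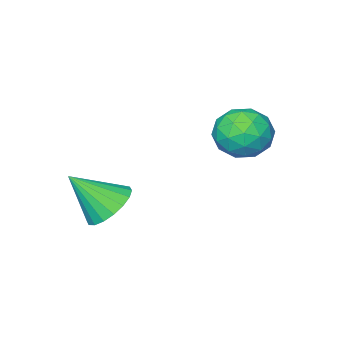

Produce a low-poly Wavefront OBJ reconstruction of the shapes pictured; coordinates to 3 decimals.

v 3.042 0.442 -2.937
v 3.845 0.413 -3.533
v 4.018 -0.402 -1.583
v 3.891 0.803 -3.324
v 3.77 1.121 -3.037
v 3.505 1.305 -2.731
v 3.148 1.318 -2.466
v 2.77 1.158 -2.294
v 2.446 0.856 -2.249
v 2.24 0.472 -2.34
v 2.193 0.082 -2.55
v 2.315 -0.236 -2.836
v 2.58 -0.42 -3.142
v 2.937 -0.433 -3.408
v 3.315 -0.273 -3.58
v 3.639 0.029 -3.625
v -0.941 3.543 0.736
v -0.432 3.753 -0.148
v 0.512 3.107 1.468
v 1.021 3.317 0.584
v 0.6 4.091 1.139
v -0.298 4.36 0.686
v 0.378 2.5 0.634
v -0.52 2.769 0.181
v 0.383 3.108 -0.211
v 0.52 4.091 0.101
v -0.44 2.769 1.219
v -0.303 3.752 1.531
v -0.814 3.686 0.229
v 0.894 3.174 1.091
v 0.647 3.629 1.417
v 0.946 3.752 0.897
v -0.735 4.043 0.72
v -0.436 4.166 0.2
v 0.171 4.365 0.957
v 0.516 2.694 1.12
v 0.815 2.817 0.6
v -0.866 3.108 0.423
v -0.567 3.231 -0.097
v -0.091 2.495 0.363
v -0.036 3.43 -0.327
v 0.818 3.174 0.104
v 0.44 2.694 0.133
v -0.088 2.852 -0.134
v 0.045 4.008 -0.143
v 0.899 3.752 0.287
v 0.651 4.207 0.613
v 0.124 4.365 0.347
v 0.524 3.629 -0.18
v -0.819 3.108 1.033
v 0.035 2.852 1.463
v -0.044 2.495 0.973
v -0.571 2.653 0.707
v -0.738 3.686 1.216
v 0.116 3.43 1.647
v 0.168 4.008 1.454
v -0.36 4.166 1.187
v -0.444 3.231 1.5
f 2 1 4
f 2 4 3
f 4 1 5
f 4 5 3
f 5 1 6
f 5 6 3
f 6 1 7
f 6 7 3
f 7 1 8
f 7 8 3
f 8 1 9
f 8 9 3
f 9 1 10
f 9 10 3
f 10 1 11
f 10 11 3
f 11 1 12
f 11 12 3
f 12 1 13
f 12 13 3
f 13 1 14
f 13 14 3
f 14 1 15
f 14 15 3
f 15 1 16
f 15 16 3
f 16 1 2
f 16 2 3
f 17 54 33
f 54 28 57
f 33 57 22
f 54 57 33
f 17 33 29
f 33 22 34
f 29 34 18
f 33 34 29
f 17 29 38
f 29 18 39
f 38 39 24
f 29 39 38
f 17 38 50
f 38 24 53
f 50 53 27
f 38 53 50
f 17 50 54
f 50 27 58
f 54 58 28
f 50 58 54
f 18 34 45
f 34 22 48
f 45 48 26
f 34 48 45
f 22 57 35
f 57 28 56
f 35 56 21
f 57 56 35
f 28 58 55
f 58 27 51
f 55 51 19
f 58 51 55
f 27 53 52
f 53 24 40
f 52 40 23
f 53 40 52
f 24 39 44
f 39 18 41
f 44 41 25
f 39 41 44
f 20 46 32
f 46 26 47
f 32 47 21
f 46 47 32
f 20 32 30
f 32 21 31
f 30 31 19
f 32 31 30
f 20 30 37
f 30 19 36
f 37 36 23
f 30 36 37
f 20 37 42
f 37 23 43
f 42 43 25
f 37 43 42
f 20 42 46
f 42 25 49
f 46 49 26
f 42 49 46
f 21 47 35
f 47 26 48
f 35 48 22
f 47 48 35
f 19 31 55
f 31 21 56
f 55 56 28
f 31 56 55
f 23 36 52
f 36 19 51
f 52 51 27
f 36 51 52
f 25 43 44
f 43 23 40
f 44 40 24
f 43 40 44
f 26 49 45
f 49 25 41
f 45 41 18
f 49 41 45



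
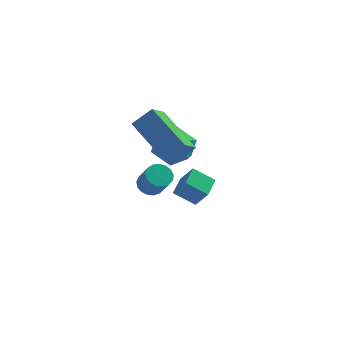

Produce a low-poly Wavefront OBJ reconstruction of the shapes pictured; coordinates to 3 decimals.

v 1.109 2.233 -2.198
v 0.245 2.497 -1.642
v 1.486 3.086 -2.018
v 0.622 3.351 -1.463
v 1.558 1.849 -1.317
v 0.694 2.114 -0.762
v 1.935 2.703 -1.138
v 1.071 2.967 -0.582
v 0.253 4.498 -0.626
v 0.913 4.712 0.108
v -0.113 3.088 0.112
v 0.547 3.302 0.846
v -0.304 3.838 0.76
v -0.078 4.71 0.304
v 0.878 3.09 -0.084
v 1.104 3.962 -0.54
v 1.298 3.841 0.443
v 0.568 4.304 0.964
v 0.232 3.496 -0.744
v -0.498 3.959 -0.223
v -0.861 -0.673 1.463
v -0.597 -0.237 1.641
v -0.295 -0.791 2.554
v -0.559 -1.227 2.377
v -0.835 -0.208 1.737
v -0.534 -0.762 2.65
v -1.079 -0.286 1.77
v -0.778 -0.84 2.684
v -1.273 -0.453 1.733
v -0.972 -1.007 2.647
v -1.373 -0.67 1.634
v -1.071 -1.224 2.548
v -1.355 -0.888 1.496
v -1.054 -1.442 2.41
v -1.224 -1.056 1.351
v -0.922 -1.61 2.264
v -1.01 -1.137 1.231
v -0.708 -1.691 2.144
v -0.761 -1.112 1.164
v -0.46 -1.666 2.078
v -0.536 -0.986 1.166
v -0.234 -1.54 2.08
v -0.385 -0.788 1.236
v -0.083 -1.342 2.15
v -0.343 -0.564 1.358
v -0.041 -1.118 2.272
v -0.419 -0.365 1.504
v -0.117 -0.919 2.418
v -0.271 0.433 1.95
v 0.523 0.569 2.64
v -1.36 2.077 2.877
v -0.567 2.214 3.567
v 0.227 1.166 1.233
v 1.02 1.303 1.923
v -0.863 2.811 2.16
v -0.069 2.947 2.85
f 2 4 1
f 5 2 1
f 1 4 3
f 3 5 1
f 2 8 4
f 6 2 5
f 6 8 2
f 4 8 3
f 7 5 3
f 3 8 7
f 7 6 5
f 8 6 7
f 9 20 14
f 9 14 10
f 9 10 16
f 9 16 19
f 9 19 20
f 10 14 18
f 14 20 13
f 20 19 11
f 19 16 15
f 16 10 17
f 12 18 13
f 12 13 11
f 12 11 15
f 12 15 17
f 12 17 18
f 13 18 14
f 11 13 20
f 15 11 19
f 17 15 16
f 18 17 10
f 22 21 25
f 22 25 23
f 23 25 26
f 23 26 24
f 25 21 27
f 25 27 26
f 26 27 28
f 26 28 24
f 27 21 29
f 27 29 28
f 28 29 30
f 28 30 24
f 29 21 31
f 29 31 30
f 30 31 32
f 30 32 24
f 31 21 33
f 31 33 32
f 32 33 34
f 32 34 24
f 33 21 35
f 33 35 34
f 34 35 36
f 34 36 24
f 35 21 37
f 35 37 36
f 36 37 38
f 36 38 24
f 37 21 39
f 37 39 38
f 38 39 40
f 38 40 24
f 39 21 41
f 39 41 40
f 40 41 42
f 40 42 24
f 41 21 43
f 41 43 42
f 42 43 44
f 42 44 24
f 43 21 45
f 43 45 44
f 44 45 46
f 44 46 24
f 45 21 47
f 45 47 46
f 46 47 48
f 46 48 24
f 47 21 22
f 47 22 48
f 48 22 23
f 48 23 24
f 50 52 49
f 53 50 49
f 49 52 51
f 51 53 49
f 50 56 52
f 54 50 53
f 54 56 50
f 52 56 51
f 55 53 51
f 51 56 55
f 55 54 53
f 56 54 55



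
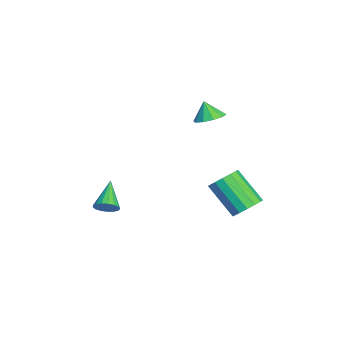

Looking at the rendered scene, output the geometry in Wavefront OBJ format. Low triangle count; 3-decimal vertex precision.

v 2.715 -3.782 -3.484
v 3.019 -3.991 -2.985
v 1.385 -3.598 -2.596
v 3.064 -3.698 -2.978
v 3.03 -3.424 -3.087
v 2.923 -3.232 -3.286
v 2.769 -3.166 -3.531
v 2.603 -3.241 -3.765
v 2.462 -3.44 -3.934
v 2.38 -3.717 -4.001
v 2.374 -4.009 -3.949
v 2.447 -4.249 -3.79
v 2.581 -4.382 -3.561
v 2.746 -4.378 -3.314
v 2.904 -4.236 -3.107
v -1.793 0.981 -0.477
v -1.335 1.537 -0.127
v -2.147 0.699 0.437
v -1.772 1.743 -0.233
v -2.217 1.658 -0.432
v -2.5 1.315 -0.648
v -2.512 0.844 -0.798
v -2.25 0.426 -0.826
v -1.813 0.22 -0.721
v -1.369 0.305 -0.522
v -1.086 0.648 -0.306
v -1.073 1.119 -0.155
v 4.388 2.436 -2.4
v 4.863 2.71 -1.831
v 3.887 1.658 -0.511
v 3.412 1.384 -1.08
v 4.553 2.976 -1.848
v 3.577 1.924 -0.527
v 4.199 3.098 -2.013
v 3.223 2.046 -0.692
v 3.896 3.042 -2.281
v 2.92 1.99 -0.961
v 3.724 2.824 -2.582
v 2.748 1.772 -1.261
v 3.731 2.502 -2.833
v 2.755 1.45 -1.513
v 3.913 2.162 -2.969
v 2.937 1.11 -1.649
v 4.223 1.896 -2.953
v 3.247 0.844 -1.632
v 4.577 1.774 -2.788
v 3.601 0.722 -1.467
v 4.88 1.83 -2.519
v 3.904 0.778 -1.199
v 5.052 2.048 -2.219
v 4.076 0.996 -0.898
v 5.045 2.37 -1.967
v 4.069 1.318 -0.647
f 2 1 4
f 2 4 3
f 4 1 5
f 4 5 3
f 5 1 6
f 5 6 3
f 6 1 7
f 6 7 3
f 7 1 8
f 7 8 3
f 8 1 9
f 8 9 3
f 9 1 10
f 9 10 3
f 10 1 11
f 10 11 3
f 11 1 12
f 11 12 3
f 12 1 13
f 12 13 3
f 13 1 14
f 13 14 3
f 14 1 15
f 14 15 3
f 15 1 2
f 15 2 3
f 17 16 19
f 17 19 18
f 19 16 20
f 19 20 18
f 20 16 21
f 20 21 18
f 21 16 22
f 21 22 18
f 22 16 23
f 22 23 18
f 23 16 24
f 23 24 18
f 24 16 25
f 24 25 18
f 25 16 26
f 25 26 18
f 26 16 27
f 26 27 18
f 27 16 17
f 27 17 18
f 29 28 32
f 29 32 30
f 30 32 33
f 30 33 31
f 32 28 34
f 32 34 33
f 33 34 35
f 33 35 31
f 34 28 36
f 34 36 35
f 35 36 37
f 35 37 31
f 36 28 38
f 36 38 37
f 37 38 39
f 37 39 31
f 38 28 40
f 38 40 39
f 39 40 41
f 39 41 31
f 40 28 42
f 40 42 41
f 41 42 43
f 41 43 31
f 42 28 44
f 42 44 43
f 43 44 45
f 43 45 31
f 44 28 46
f 44 46 45
f 45 46 47
f 45 47 31
f 46 28 48
f 46 48 47
f 47 48 49
f 47 49 31
f 48 28 50
f 48 50 49
f 49 50 51
f 49 51 31
f 50 28 52
f 50 52 51
f 51 52 53
f 51 53 31
f 52 28 29
f 52 29 53
f 53 29 30
f 53 30 31



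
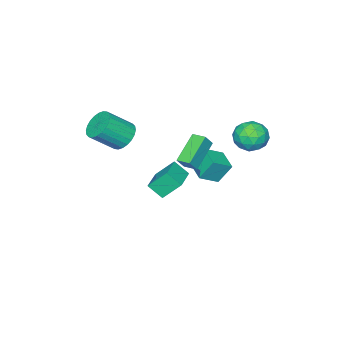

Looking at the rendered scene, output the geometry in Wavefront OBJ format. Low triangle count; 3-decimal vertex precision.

v -0.001 4.843 3.968
v 0.436 4.427 2.981
v -1.276 3.473 3.979
v -0.839 3.057 2.992
v -0.228 2.985 3.971
v 0.56 3.831 3.965
v -1.4 4.069 2.995
v -0.612 4.915 2.989
v -0.428 3.949 2.38
v 0.296 3.279 2.983
v -1.136 4.621 3.977
v -0.412 3.951 4.58
v 0.329 4.755 3.474
v -1.169 3.145 3.486
v -0.81 3.102 4.062
v -0.553 2.858 3.482
v 0.402 4.405 4.052
v 0.66 4.161 3.472
v 0.269 3.313 4.054
v -1.5 3.739 3.488
v -1.242 3.495 2.908
v -0.287 5.042 3.478
v -0.03 4.798 2.898
v -1.109 4.587 2.906
v 0.079 4.23 2.54
v -0.671 3.425 2.547
v -1.001 4.019 2.549
v -0.538 4.517 2.545
v 0.505 3.836 2.895
v -0.245 3.031 2.901
v 0.114 2.988 3.477
v 0.577 3.486 3.473
v -0.004 3.555 2.542
v -0.595 4.869 4.059
v -1.345 4.064 4.065
v -1.417 4.414 3.487
v -0.954 4.912 3.483
v -0.169 4.475 4.413
v -0.919 3.67 4.42
v -0.302 3.383 4.415
v 0.161 3.881 4.411
v -0.836 4.345 4.418
v -0.902 1.484 0.653
v 0.247 0.982 1.38
v -0.164 2.8 0.396
v 0.985 2.297 1.122
v -0.325 0.903 -0.662
v 0.824 0.4 0.064
v 0.413 2.218 -0.92
v 1.562 1.716 -0.193
v -1.511 -1.712 -3.047
v -1.179 -2.625 -2.182
v 0.204 -0.826 -2.769
v 0.535 -1.739 -1.905
v -0.815 -2.661 -4.315
v -0.484 -3.574 -3.451
v 0.899 -1.775 -4.038
v 1.231 -2.688 -3.173
v 1.025 1.28 2.671
v 1.607 1.213 3.481
v 0.956 2.209 2.797
v 1.538 2.142 3.607
v 2.782 1.578 1.433
v 3.364 1.511 2.243
v 2.713 2.507 1.559
v 3.295 2.44 2.369
v 2.885 -3.079 2.03
v 3.666 -2.429 1.696
v 4.957 -3.291 3.035
v 4.175 -3.941 3.37
v 3.498 -2.203 2.003
v 4.788 -3.064 3.343
v 3.236 -2.11 2.315
v 4.527 -2.971 3.655
v 2.921 -2.164 2.583
v 4.212 -3.026 3.923
v 2.6 -2.358 2.768
v 3.891 -3.22 4.107
v 2.323 -2.662 2.84
v 3.614 -3.523 4.179
v 2.131 -3.029 2.788
v 3.422 -3.89 4.128
v 2.054 -3.404 2.621
v 3.345 -4.265 3.961
v 2.103 -3.729 2.365
v 3.394 -4.591 3.704
v 2.272 -3.956 2.057
v 3.562 -4.817 3.397
v 2.533 -4.049 1.745
v 3.824 -4.91 3.085
v 2.848 -3.994 1.477
v 4.139 -4.856 2.817
v 3.169 -3.8 1.293
v 4.46 -4.662 2.632
v 3.446 -3.497 1.221
v 4.737 -4.358 2.56
v 3.638 -3.13 1.272
v 4.929 -3.991 2.612
v 3.715 -2.755 1.439
v 5.006 -3.616 2.779
f 1 38 17
f 38 12 41
f 17 41 6
f 38 41 17
f 1 17 13
f 17 6 18
f 13 18 2
f 17 18 13
f 1 13 22
f 13 2 23
f 22 23 8
f 13 23 22
f 1 22 34
f 22 8 37
f 34 37 11
f 22 37 34
f 1 34 38
f 34 11 42
f 38 42 12
f 34 42 38
f 2 18 29
f 18 6 32
f 29 32 10
f 18 32 29
f 6 41 19
f 41 12 40
f 19 40 5
f 41 40 19
f 12 42 39
f 42 11 35
f 39 35 3
f 42 35 39
f 11 37 36
f 37 8 24
f 36 24 7
f 37 24 36
f 8 23 28
f 23 2 25
f 28 25 9
f 23 25 28
f 4 30 16
f 30 10 31
f 16 31 5
f 30 31 16
f 4 16 14
f 16 5 15
f 14 15 3
f 16 15 14
f 4 14 21
f 14 3 20
f 21 20 7
f 14 20 21
f 4 21 26
f 21 7 27
f 26 27 9
f 21 27 26
f 4 26 30
f 26 9 33
f 30 33 10
f 26 33 30
f 5 31 19
f 31 10 32
f 19 32 6
f 31 32 19
f 3 15 39
f 15 5 40
f 39 40 12
f 15 40 39
f 7 20 36
f 20 3 35
f 36 35 11
f 20 35 36
f 9 27 28
f 27 7 24
f 28 24 8
f 27 24 28
f 10 33 29
f 33 9 25
f 29 25 2
f 33 25 29
f 44 46 43
f 47 44 43
f 43 46 45
f 45 47 43
f 44 50 46
f 48 44 47
f 48 50 44
f 46 50 45
f 49 47 45
f 45 50 49
f 49 48 47
f 50 48 49
f 52 54 51
f 55 52 51
f 51 54 53
f 53 55 51
f 52 58 54
f 56 52 55
f 56 58 52
f 54 58 53
f 57 55 53
f 53 58 57
f 57 56 55
f 58 56 57
f 60 62 59
f 63 60 59
f 59 62 61
f 61 63 59
f 60 66 62
f 64 60 63
f 64 66 60
f 62 66 61
f 65 63 61
f 61 66 65
f 65 64 63
f 66 64 65
f 68 67 71
f 68 71 69
f 69 71 72
f 69 72 70
f 71 67 73
f 71 73 72
f 72 73 74
f 72 74 70
f 73 67 75
f 73 75 74
f 74 75 76
f 74 76 70
f 75 67 77
f 75 77 76
f 76 77 78
f 76 78 70
f 77 67 79
f 77 79 78
f 78 79 80
f 78 80 70
f 79 67 81
f 79 81 80
f 80 81 82
f 80 82 70
f 81 67 83
f 81 83 82
f 82 83 84
f 82 84 70
f 83 67 85
f 83 85 84
f 84 85 86
f 84 86 70
f 85 67 87
f 85 87 86
f 86 87 88
f 86 88 70
f 87 67 89
f 87 89 88
f 88 89 90
f 88 90 70
f 89 67 91
f 89 91 90
f 90 91 92
f 90 92 70
f 91 67 93
f 91 93 92
f 92 93 94
f 92 94 70
f 93 67 95
f 93 95 94
f 94 95 96
f 94 96 70
f 95 67 97
f 95 97 96
f 96 97 98
f 96 98 70
f 97 67 99
f 97 99 98
f 98 99 100
f 98 100 70
f 99 67 68
f 99 68 100
f 100 68 69
f 100 69 70



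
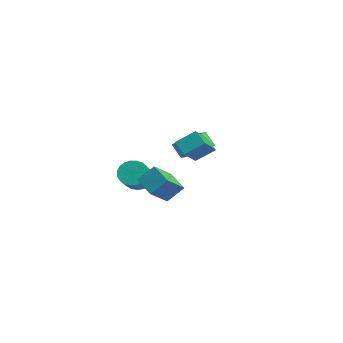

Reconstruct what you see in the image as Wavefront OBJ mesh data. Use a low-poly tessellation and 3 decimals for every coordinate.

v -3.366 2.495 -0.377
v -2.489 3.533 0.627
v -4.567 3.908 -0.79
v -3.69 4.947 0.215
v -2.67 2.813 -1.315
v -1.793 3.852 -0.31
v -3.871 4.227 -1.727
v -2.994 5.265 -0.723
v 2.422 -1.18 -1.321
v 2.999 -2.484 -0.307
v 2.731 -0.253 -0.304
v 3.308 -1.557 0.709
v 3.892 -1.003 -1.929
v 4.469 -2.307 -0.916
v 4.201 -0.076 -0.913
v 4.778 -1.38 0.101
v -4.568 0.74 -3.345
v -3.871 1.203 -3.891
v -2.395 0.244 -2.821
v -3.092 -0.22 -2.275
v -3.926 1.47 -3.577
v -2.449 0.511 -2.507
v -4.091 1.61 -3.222
v -2.615 0.651 -2.152
v -4.34 1.6 -2.889
v -2.864 0.641 -1.819
v -4.628 1.441 -2.634
v -3.151 0.481 -1.564
v -4.905 1.16 -2.503
v -3.429 0.201 -1.433
v -5.124 0.807 -2.517
v -3.648 -0.152 -1.447
v -5.247 0.443 -2.674
v -3.771 -0.517 -1.604
v -5.253 0.129 -2.947
v -3.777 -0.83 -1.877
v -5.14 -0.079 -3.289
v -3.664 -1.038 -2.219
v -4.928 -0.145 -3.641
v -3.452 -1.104 -2.571
v -4.654 -0.058 -3.941
v -3.178 -1.018 -2.872
v -4.365 0.166 -4.139
v -2.889 -0.793 -3.069
v -4.111 0.49 -4.199
v -2.635 -0.469 -3.129
v -3.937 0.857 -4.111
v -2.46 -0.102 -3.041
v 0.161 2.473 -0.541
v -0.736 2.263 0.165
v 0.566 3.634 0.318
v -0.33 3.424 1.025
v 1.35 1.216 0.595
v 0.454 1.006 1.302
v 1.756 2.377 1.455
v 0.859 2.167 2.161
f 2 4 1
f 5 2 1
f 1 4 3
f 3 5 1
f 2 8 4
f 6 2 5
f 6 8 2
f 4 8 3
f 7 5 3
f 3 8 7
f 7 6 5
f 8 6 7
f 10 12 9
f 13 10 9
f 9 12 11
f 11 13 9
f 10 16 12
f 14 10 13
f 14 16 10
f 12 16 11
f 15 13 11
f 11 16 15
f 15 14 13
f 16 14 15
f 18 17 21
f 18 21 19
f 19 21 22
f 19 22 20
f 21 17 23
f 21 23 22
f 22 23 24
f 22 24 20
f 23 17 25
f 23 25 24
f 24 25 26
f 24 26 20
f 25 17 27
f 25 27 26
f 26 27 28
f 26 28 20
f 27 17 29
f 27 29 28
f 28 29 30
f 28 30 20
f 29 17 31
f 29 31 30
f 30 31 32
f 30 32 20
f 31 17 33
f 31 33 32
f 32 33 34
f 32 34 20
f 33 17 35
f 33 35 34
f 34 35 36
f 34 36 20
f 35 17 37
f 35 37 36
f 36 37 38
f 36 38 20
f 37 17 39
f 37 39 38
f 38 39 40
f 38 40 20
f 39 17 41
f 39 41 40
f 40 41 42
f 40 42 20
f 41 17 43
f 41 43 42
f 42 43 44
f 42 44 20
f 43 17 45
f 43 45 44
f 44 45 46
f 44 46 20
f 45 17 47
f 45 47 46
f 46 47 48
f 46 48 20
f 47 17 18
f 47 18 48
f 48 18 19
f 48 19 20
f 50 52 49
f 53 50 49
f 49 52 51
f 51 53 49
f 50 56 52
f 54 50 53
f 54 56 50
f 52 56 51
f 55 53 51
f 51 56 55
f 55 54 53
f 56 54 55



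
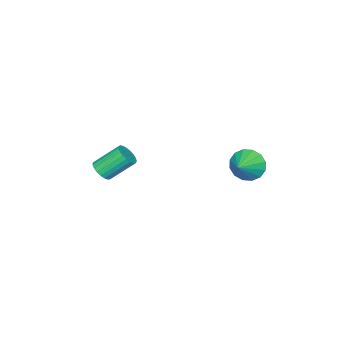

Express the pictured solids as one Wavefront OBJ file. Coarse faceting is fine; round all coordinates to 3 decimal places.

v 1.779 -3.695 1.434
v 2.224 -3.74 1.802
v 1.486 -2.91 2.795
v 1.041 -2.865 2.426
v 2.282 -3.542 1.679
v 1.544 -2.711 2.671
v 2.252 -3.369 1.512
v 1.514 -2.539 2.505
v 2.141 -3.253 1.333
v 1.403 -2.423 2.326
v 1.967 -3.214 1.17
v 1.229 -2.383 2.163
v 1.76 -3.258 1.054
v 1.022 -2.427 2.046
v 1.557 -3.377 1.002
v 0.819 -2.546 1.995
v 1.392 -3.551 1.026
v 0.654 -2.721 2.019
v 1.294 -3.751 1.12
v 0.556 -2.92 2.113
v 1.28 -3.941 1.268
v 0.542 -3.11 2.261
v 1.352 -4.088 1.445
v 0.614 -3.257 2.438
v 1.498 -4.167 1.62
v 0.76 -3.337 2.613
v 1.692 -4.165 1.762
v 0.955 -3.335 2.755
v 1.902 -4.082 1.848
v 1.164 -3.251 2.841
v 2.09 -3.932 1.862
v 1.352 -3.101 2.855
v -0.825 2.103 2.821
v -0.447 1.699 2.203
v 0.205 2.337 3.299
v -0.476 2.105 2.068
v -0.599 2.512 2.135
v -0.783 2.809 2.385
v -0.978 2.916 2.753
v -1.132 2.806 3.138
v -1.204 2.508 3.439
v -1.174 2.101 3.574
v -1.051 1.695 3.507
v -0.868 1.398 3.257
v -0.673 1.29 2.889
v -0.519 1.4 2.503
f 2 1 5
f 2 5 3
f 3 5 6
f 3 6 4
f 5 1 7
f 5 7 6
f 6 7 8
f 6 8 4
f 7 1 9
f 7 9 8
f 8 9 10
f 8 10 4
f 9 1 11
f 9 11 10
f 10 11 12
f 10 12 4
f 11 1 13
f 11 13 12
f 12 13 14
f 12 14 4
f 13 1 15
f 13 15 14
f 14 15 16
f 14 16 4
f 15 1 17
f 15 17 16
f 16 17 18
f 16 18 4
f 17 1 19
f 17 19 18
f 18 19 20
f 18 20 4
f 19 1 21
f 19 21 20
f 20 21 22
f 20 22 4
f 21 1 23
f 21 23 22
f 22 23 24
f 22 24 4
f 23 1 25
f 23 25 24
f 24 25 26
f 24 26 4
f 25 1 27
f 25 27 26
f 26 27 28
f 26 28 4
f 27 1 29
f 27 29 28
f 28 29 30
f 28 30 4
f 29 1 31
f 29 31 30
f 30 31 32
f 30 32 4
f 31 1 2
f 31 2 32
f 32 2 3
f 32 3 4
f 34 33 36
f 34 36 35
f 36 33 37
f 36 37 35
f 37 33 38
f 37 38 35
f 38 33 39
f 38 39 35
f 39 33 40
f 39 40 35
f 40 33 41
f 40 41 35
f 41 33 42
f 41 42 35
f 42 33 43
f 42 43 35
f 43 33 44
f 43 44 35
f 44 33 45
f 44 45 35
f 45 33 46
f 45 46 35
f 46 33 34
f 46 34 35



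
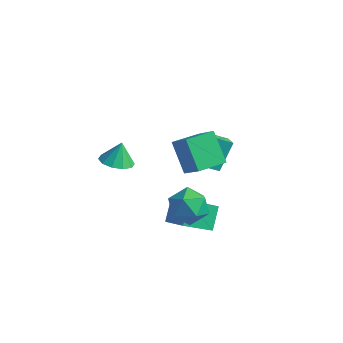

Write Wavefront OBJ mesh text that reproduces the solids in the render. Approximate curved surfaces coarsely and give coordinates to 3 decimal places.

v -2.402 -3.668 0.11
v -1.392 -3.655 0.101
v -2.398 -3.132 1.35
v -1.594 -3.112 -0.132
v -2.105 -2.782 -0.273
v -2.729 -2.79 -0.268
v -3.228 -3.134 -0.118
v -3.412 -3.681 0.12
v -3.21 -4.223 0.353
v -2.699 -4.554 0.494
v -2.075 -4.545 0.489
v -1.576 -4.202 0.339
v 1.372 -3.028 -1.408
v 2.488 -2.522 -1.152
v 2.152 -4.878 -1.148
v 3.268 -4.372 -0.892
v 2.319 -4.235 -0.087
v 1.837 -3.092 -0.248
v 2.803 -4.308 -2.052
v 2.321 -3.165 -2.213
v 3.372 -3.313 -1.55
v 3.073 -3.268 -0.336
v 1.567 -4.132 -1.964
v 1.268 -4.087 -0.75
v 1.475 0.143 -1.387
v 0.702 -0.473 -0.86
v 1.541 1.38 0.157
v 0.769 0.764 0.684
v 2.111 -0.344 -1.024
v 1.339 -0.96 -0.497
v 2.178 0.893 0.52
v 1.405 0.277 1.047
v 1.775 -3.317 1.15
v 0.494 -2.597 2.579
v 2.528 -1.817 1.07
v 1.247 -1.097 2.5
v 3.053 -3.883 2.58
v 1.772 -3.163 4.01
v 3.806 -2.383 2.501
v 2.525 -1.663 3.93
v 0.602 -3.399 -3.933
v 0.264 -2.303 -2.875
v 1.585 -1.963 -5.108
v 1.247 -0.867 -4.05
v 1.973 -3.713 -3.17
v 1.635 -2.617 -2.112
v 2.956 -2.277 -4.345
v 2.618 -1.181 -3.287
f 2 1 4
f 2 4 3
f 4 1 5
f 4 5 3
f 5 1 6
f 5 6 3
f 6 1 7
f 6 7 3
f 7 1 8
f 7 8 3
f 8 1 9
f 8 9 3
f 9 1 10
f 9 10 3
f 10 1 11
f 10 11 3
f 11 1 12
f 11 12 3
f 12 1 2
f 12 2 3
f 13 24 18
f 13 18 14
f 13 14 20
f 13 20 23
f 13 23 24
f 14 18 22
f 18 24 17
f 24 23 15
f 23 20 19
f 20 14 21
f 16 22 17
f 16 17 15
f 16 15 19
f 16 19 21
f 16 21 22
f 17 22 18
f 15 17 24
f 19 15 23
f 21 19 20
f 22 21 14
f 26 28 25
f 29 26 25
f 25 28 27
f 27 29 25
f 26 32 28
f 30 26 29
f 30 32 26
f 28 32 27
f 31 29 27
f 27 32 31
f 31 30 29
f 32 30 31
f 34 36 33
f 37 34 33
f 33 36 35
f 35 37 33
f 34 40 36
f 38 34 37
f 38 40 34
f 36 40 35
f 39 37 35
f 35 40 39
f 39 38 37
f 40 38 39
f 42 44 41
f 45 42 41
f 41 44 43
f 43 45 41
f 42 48 44
f 46 42 45
f 46 48 42
f 44 48 43
f 47 45 43
f 43 48 47
f 47 46 45
f 48 46 47



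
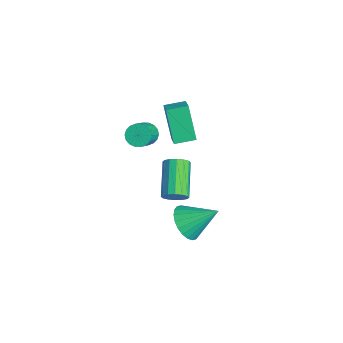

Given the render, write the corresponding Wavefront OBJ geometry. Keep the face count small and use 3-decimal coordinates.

v -4.988 1.8 1.696
v -3.973 1.572 2.293
v -4.805 2.968 1.83
v -3.789 2.74 2.427
v -3.871 1.84 -0.187
v -2.855 1.612 0.41
v -3.687 3.008 -0.053
v -2.672 2.78 0.544
v 0.624 0.402 -0.33
v 1.014 0.917 -0.036
v -0.713 1.633 1.005
v -1.104 1.118 0.71
v 0.886 1.062 -0.349
v -0.842 1.777 0.692
v 0.687 1.03 -0.656
v -1.04 1.745 0.384
v 0.472 0.83 -0.877
v -1.256 1.545 0.164
v 0.297 0.515 -0.951
v -1.431 1.23 0.09
v 0.209 0.17 -0.858
v -1.518 0.885 0.183
v 0.233 -0.113 -0.625
v -1.494 0.603 0.416
v 0.362 -0.257 -0.312
v -1.366 0.458 0.729
v 0.56 -0.225 -0.004
v -1.167 0.49 1.036
v 0.776 -0.025 0.216
v -0.952 0.69 1.257
v 0.951 0.29 0.29
v -0.777 1.005 1.331
v 1.038 0.635 0.197
v -0.689 1.35 1.238
v -3.53 0.296 1.089
v -3.029 0.26 0.6
v -1.93 -0.512 1.783
v -2.43 -0.476 2.271
v -2.977 0.538 0.733
v -1.878 -0.235 1.916
v -3.035 0.767 0.936
v -1.935 -0.005 2.119
v -3.19 0.903 1.169
v -2.091 0.131 2.352
v -3.413 0.919 1.386
v -2.313 0.147 2.569
v -3.659 0.811 1.545
v -2.559 0.039 2.727
v -3.879 0.602 1.613
v -2.779 -0.17 2.795
v -4.03 0.332 1.577
v -2.931 -0.44 2.76
v -4.082 0.055 1.444
v -2.983 -0.718 2.627
v -4.025 -0.175 1.241
v -2.925 -0.947 2.424
v -3.869 -0.311 1.008
v -2.77 -1.083 2.191
v -3.647 -0.327 0.791
v -2.547 -1.099 1.974
v -3.401 -0.219 0.633
v -2.301 -0.991 1.815
v -3.181 -0.01 0.565
v -2.081 -0.782 1.747
v 2.509 0.322 -0.556
v 3.501 -0.011 -0.73
v 3.191 1.738 0.616
v 3.453 0.264 -1.035
v 3.262 0.548 -1.267
v 2.956 0.798 -1.391
v 2.582 0.975 -1.388
v 2.198 1.052 -1.258
v 1.86 1.019 -1.021
v 1.622 0.879 -0.713
v 1.518 0.655 -0.382
v 1.566 0.38 -0.076
v 1.757 0.096 0.156
v 2.062 -0.154 0.28
v 2.436 -0.331 0.276
v 2.821 -0.409 0.146
v 3.159 -0.375 -0.091
v 3.397 -0.235 -0.398
f 2 4 1
f 5 2 1
f 1 4 3
f 3 5 1
f 2 8 4
f 6 2 5
f 6 8 2
f 4 8 3
f 7 5 3
f 3 8 7
f 7 6 5
f 8 6 7
f 10 9 13
f 10 13 11
f 11 13 14
f 11 14 12
f 13 9 15
f 13 15 14
f 14 15 16
f 14 16 12
f 15 9 17
f 15 17 16
f 16 17 18
f 16 18 12
f 17 9 19
f 17 19 18
f 18 19 20
f 18 20 12
f 19 9 21
f 19 21 20
f 20 21 22
f 20 22 12
f 21 9 23
f 21 23 22
f 22 23 24
f 22 24 12
f 23 9 25
f 23 25 24
f 24 25 26
f 24 26 12
f 25 9 27
f 25 27 26
f 26 27 28
f 26 28 12
f 27 9 29
f 27 29 28
f 28 29 30
f 28 30 12
f 29 9 31
f 29 31 30
f 30 31 32
f 30 32 12
f 31 9 33
f 31 33 32
f 32 33 34
f 32 34 12
f 33 9 10
f 33 10 34
f 34 10 11
f 34 11 12
f 36 35 39
f 36 39 37
f 37 39 40
f 37 40 38
f 39 35 41
f 39 41 40
f 40 41 42
f 40 42 38
f 41 35 43
f 41 43 42
f 42 43 44
f 42 44 38
f 43 35 45
f 43 45 44
f 44 45 46
f 44 46 38
f 45 35 47
f 45 47 46
f 46 47 48
f 46 48 38
f 47 35 49
f 47 49 48
f 48 49 50
f 48 50 38
f 49 35 51
f 49 51 50
f 50 51 52
f 50 52 38
f 51 35 53
f 51 53 52
f 52 53 54
f 52 54 38
f 53 35 55
f 53 55 54
f 54 55 56
f 54 56 38
f 55 35 57
f 55 57 56
f 56 57 58
f 56 58 38
f 57 35 59
f 57 59 58
f 58 59 60
f 58 60 38
f 59 35 61
f 59 61 60
f 60 61 62
f 60 62 38
f 61 35 63
f 61 63 62
f 62 63 64
f 62 64 38
f 63 35 36
f 63 36 64
f 64 36 37
f 64 37 38
f 66 65 68
f 66 68 67
f 68 65 69
f 68 69 67
f 69 65 70
f 69 70 67
f 70 65 71
f 70 71 67
f 71 65 72
f 71 72 67
f 72 65 73
f 72 73 67
f 73 65 74
f 73 74 67
f 74 65 75
f 74 75 67
f 75 65 76
f 75 76 67
f 76 65 77
f 76 77 67
f 77 65 78
f 77 78 67
f 78 65 79
f 78 79 67
f 79 65 80
f 79 80 67
f 80 65 81
f 80 81 67
f 81 65 82
f 81 82 67
f 82 65 66
f 82 66 67



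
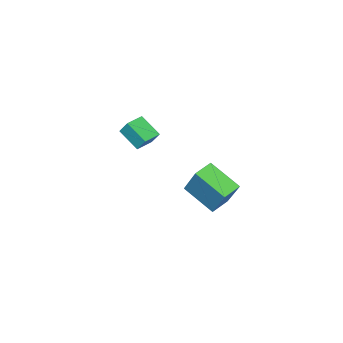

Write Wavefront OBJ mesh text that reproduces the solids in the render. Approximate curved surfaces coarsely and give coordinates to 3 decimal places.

v -1.903 -1.476 1.73
v -1.753 -2.543 2.527
v -1.891 -0.895 2.506
v -1.741 -1.962 3.303
v -0.959 -1.398 1.657
v -0.809 -2.465 2.454
v -0.947 -0.817 2.433
v -0.797 -1.884 3.23
v -1.448 2.249 1.221
v -1.047 3.423 2.916
v -1.787 3.748 0.264
v -1.386 4.921 1.959
v -0.494 2.299 0.961
v -0.093 3.472 2.656
v -0.833 3.797 0.004
v -0.432 4.971 1.699
f 2 4 1
f 5 2 1
f 1 4 3
f 3 5 1
f 2 8 4
f 6 2 5
f 6 8 2
f 4 8 3
f 7 5 3
f 3 8 7
f 7 6 5
f 8 6 7
f 10 12 9
f 13 10 9
f 9 12 11
f 11 13 9
f 10 16 12
f 14 10 13
f 14 16 10
f 12 16 11
f 15 13 11
f 11 16 15
f 15 14 13
f 16 14 15



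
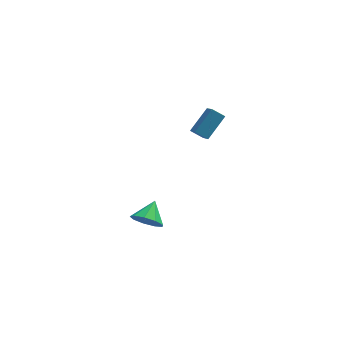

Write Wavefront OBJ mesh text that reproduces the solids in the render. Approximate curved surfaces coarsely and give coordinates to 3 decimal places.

v 0.005 1.232 3.862
v 1.016 2.103 4.815
v -0.053 2.487 2.777
v 0.958 3.358 3.73
v 0.642 0.922 3.47
v 1.653 1.793 4.423
v 0.584 2.177 2.385
v 1.595 3.048 3.338
v -2.578 0.853 -3.155
v -2.125 1.109 -3.938
v -2.002 1.887 -2.485
v -2.695 1.405 -3.907
v -3.21 1.444 -3.523
v -3.429 1.206 -2.968
v -3.25 0.803 -2.5
v -2.757 0.423 -2.338
v -2.18 0.245 -2.559
v -1.789 0.351 -3.059
v -1.768 0.692 -3.603
f 2 4 1
f 5 2 1
f 1 4 3
f 3 5 1
f 2 8 4
f 6 2 5
f 6 8 2
f 4 8 3
f 7 5 3
f 3 8 7
f 7 6 5
f 8 6 7
f 10 9 12
f 10 12 11
f 12 9 13
f 12 13 11
f 13 9 14
f 13 14 11
f 14 9 15
f 14 15 11
f 15 9 16
f 15 16 11
f 16 9 17
f 16 17 11
f 17 9 18
f 17 18 11
f 18 9 19
f 18 19 11
f 19 9 10
f 19 10 11



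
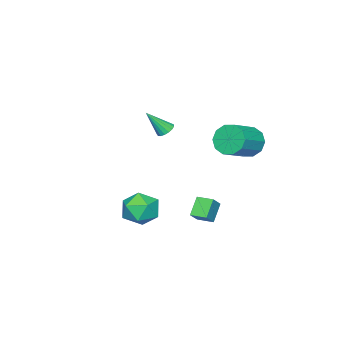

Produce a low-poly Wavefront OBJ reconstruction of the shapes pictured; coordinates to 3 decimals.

v 1.923 3.216 -3.778
v 1.114 3.073 -2.875
v 1.809 4.128 -3.736
v 1.001 3.985 -2.833
v 2.639 3.275 -3.127
v 1.831 3.132 -2.224
v 2.526 4.187 -3.085
v 1.717 4.044 -2.182
v 3.674 2.069 -3.169
v 4.659 1.548 -3.168
v 2.881 0.572 -2.552
v 3.866 0.051 -2.551
v 3.668 0.87 -1.822
v 4.159 1.796 -2.203
v 3.381 0.324 -3.517
v 3.872 1.25 -3.898
v 4.478 0.469 -3.383
v 4.656 0.807 -2.335
v 2.884 1.313 -3.385
v 3.062 1.651 -2.337
v -3.466 2.763 -0.572
v -3.057 3.301 -1.323
v -1.386 3.154 -0.52
v -1.794 2.617 0.232
v -3.237 3.698 -0.877
v -1.566 3.552 -0.074
v -3.504 3.739 -0.314
v -1.833 3.593 0.489
v -3.756 3.407 0.15
v -2.085 3.26 0.954
v -3.898 2.829 0.339
v -2.226 2.682 1.142
v -3.874 2.226 0.18
v -2.203 2.079 0.983
v -3.694 1.828 -0.266
v -2.023 1.682 0.537
v -3.427 1.787 -0.829
v -1.756 1.641 -0.026
v -3.175 2.12 -1.294
v -1.504 1.973 -0.49
v -3.034 2.698 -1.482
v -1.362 2.551 -0.679
v -2.31 -1.71 -0.472
v -1.876 -1.883 -0.797
v -1.63 -2.49 0.852
v -1.792 -1.643 -0.699
v -1.826 -1.418 -0.548
v -1.972 -1.26 -0.38
v -2.195 -1.205 -0.233
v -2.444 -1.266 -0.141
v -2.663 -1.428 -0.124
v -2.801 -1.655 -0.187
v -2.826 -1.894 -0.315
v -2.733 -2.092 -0.479
v -2.543 -2.201 -0.641
v -2.3 -2.199 -0.765
v -2.059 -2.084 -0.821
f 2 4 1
f 5 2 1
f 1 4 3
f 3 5 1
f 2 8 4
f 6 2 5
f 6 8 2
f 4 8 3
f 7 5 3
f 3 8 7
f 7 6 5
f 8 6 7
f 9 20 14
f 9 14 10
f 9 10 16
f 9 16 19
f 9 19 20
f 10 14 18
f 14 20 13
f 20 19 11
f 19 16 15
f 16 10 17
f 12 18 13
f 12 13 11
f 12 11 15
f 12 15 17
f 12 17 18
f 13 18 14
f 11 13 20
f 15 11 19
f 17 15 16
f 18 17 10
f 22 21 25
f 22 25 23
f 23 25 26
f 23 26 24
f 25 21 27
f 25 27 26
f 26 27 28
f 26 28 24
f 27 21 29
f 27 29 28
f 28 29 30
f 28 30 24
f 29 21 31
f 29 31 30
f 30 31 32
f 30 32 24
f 31 21 33
f 31 33 32
f 32 33 34
f 32 34 24
f 33 21 35
f 33 35 34
f 34 35 36
f 34 36 24
f 35 21 37
f 35 37 36
f 36 37 38
f 36 38 24
f 37 21 39
f 37 39 38
f 38 39 40
f 38 40 24
f 39 21 41
f 39 41 40
f 40 41 42
f 40 42 24
f 41 21 22
f 41 22 42
f 42 22 23
f 42 23 24
f 44 43 46
f 44 46 45
f 46 43 47
f 46 47 45
f 47 43 48
f 47 48 45
f 48 43 49
f 48 49 45
f 49 43 50
f 49 50 45
f 50 43 51
f 50 51 45
f 51 43 52
f 51 52 45
f 52 43 53
f 52 53 45
f 53 43 54
f 53 54 45
f 54 43 55
f 54 55 45
f 55 43 56
f 55 56 45
f 56 43 57
f 56 57 45
f 57 43 44
f 57 44 45

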